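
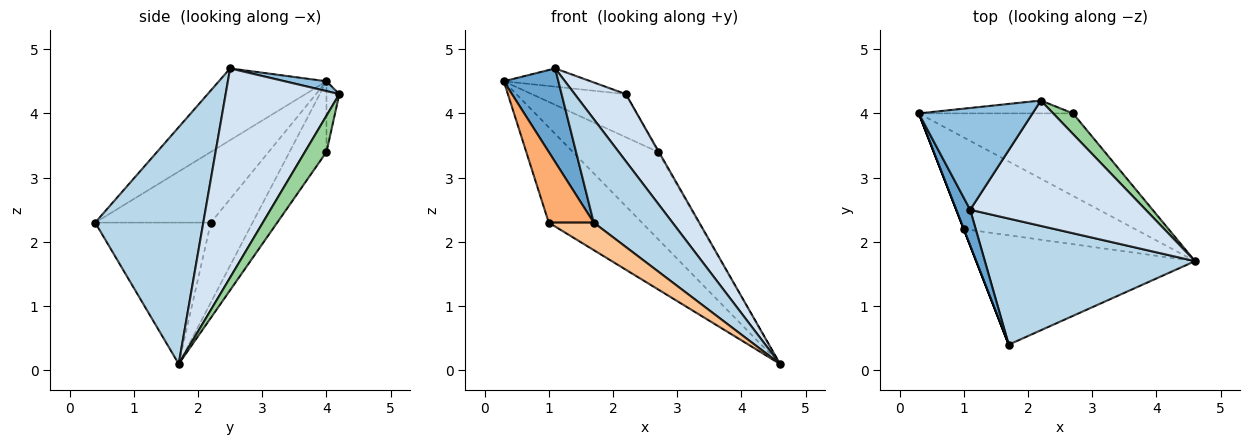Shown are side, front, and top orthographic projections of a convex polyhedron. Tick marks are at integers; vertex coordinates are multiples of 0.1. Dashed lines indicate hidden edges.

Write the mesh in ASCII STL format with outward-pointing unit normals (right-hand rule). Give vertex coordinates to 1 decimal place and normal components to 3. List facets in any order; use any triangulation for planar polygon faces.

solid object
 facet normal -0.879 -0.446 0.170
  outer loop
   vertex 1.1 2.5 4.7
   vertex 0.3 4.0 4.5
   vertex 1.7 0.4 2.3
  endloop
 endfacet
 facet normal 0.085 0.176 0.981
  outer loop
   vertex 1.1 2.5 4.7
   vertex 2.2 4.2 4.3
   vertex 0.3 4.0 4.5
  endloop
 endfacet
 facet normal 0.657 -0.479 0.583
  outer loop
   vertex 1.1 2.5 4.7
   vertex 1.7 0.4 2.3
   vertex 4.6 1.7 0.1
  endloop
 endfacet
 facet normal 0.724 -0.326 0.608
  outer loop
   vertex 1.1 2.5 4.7
   vertex 4.6 1.7 0.1
   vertex 2.2 4.2 4.3
  endloop
 endfacet
 facet normal -0.308 0.686 -0.659
  outer loop
   vertex 1.0 2.2 2.3
   vertex 0.3 4.0 4.5
   vertex 4.6 1.7 0.1
  endloop
 endfacet
 facet normal -0.932 -0.362 0.000
  outer loop
   vertex 1.0 2.2 2.3
   vertex 1.7 0.4 2.3
   vertex 0.3 4.0 4.5
  endloop
 endfacet
 facet normal -0.531 -0.206 -0.822
  outer loop
   vertex 1.0 2.2 2.3
   vertex 4.6 1.7 0.1
   vertex 1.7 0.4 2.3
  endloop
 endfacet
 facet normal -0.301 0.693 -0.656
  outer loop
   vertex 2.7 4.0 3.4
   vertex 4.6 1.7 0.1
   vertex 0.3 4.0 4.5
  endloop
 endfacet
 facet normal -0.130 0.950 -0.283
  outer loop
   vertex 2.7 4.0 3.4
   vertex 0.3 4.0 4.5
   vertex 2.2 4.2 4.3
  endloop
 endfacet
 facet normal 0.877 0.037 0.479
  outer loop
   vertex 2.7 4.0 3.4
   vertex 2.2 4.2 4.3
   vertex 4.6 1.7 0.1
  endloop
 endfacet
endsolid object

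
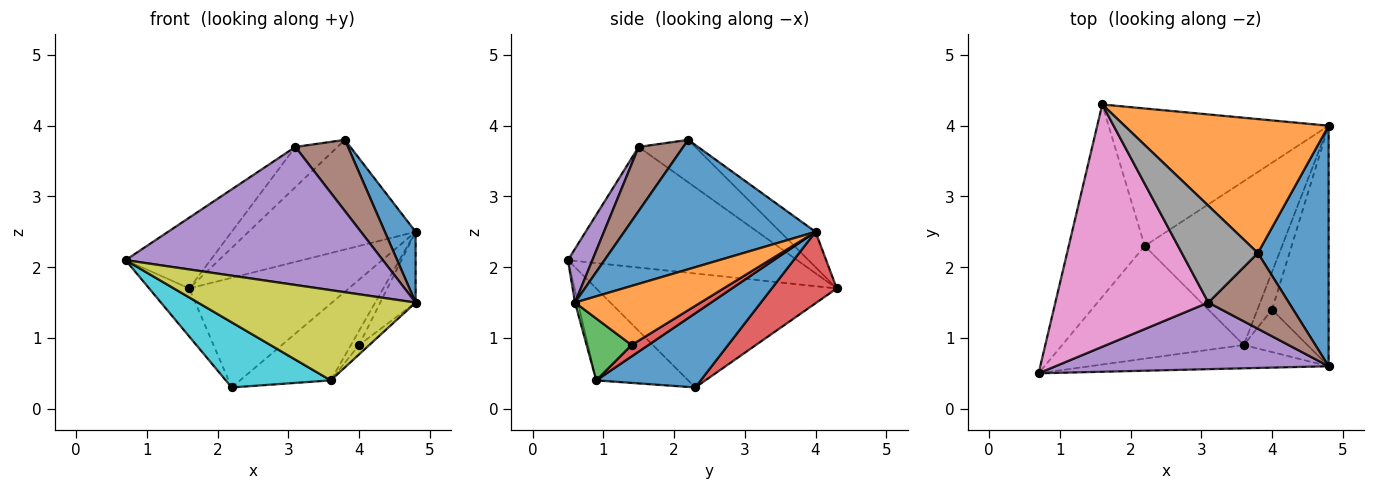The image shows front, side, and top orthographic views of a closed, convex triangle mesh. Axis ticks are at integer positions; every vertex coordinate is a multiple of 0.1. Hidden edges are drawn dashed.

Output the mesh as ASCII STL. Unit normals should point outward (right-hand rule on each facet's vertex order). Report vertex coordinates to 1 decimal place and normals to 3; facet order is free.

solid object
 facet normal 0.869 -0.140 0.475
  outer loop
   vertex 4.8 4.0 2.5
   vertex 3.8 2.2 3.8
   vertex 4.8 0.6 1.5
  endloop
 endfacet
 facet normal -0.133 0.628 0.767
  outer loop
   vertex 4.8 4.0 2.5
   vertex 1.6 4.3 1.7
   vertex 3.8 2.2 3.8
  endloop
 endfacet
 facet normal -0.824 0.137 -0.549
  outer loop
   vertex 2.2 2.3 0.3
   vertex 0.7 0.5 2.1
   vertex 1.6 4.3 1.7
  endloop
 endfacet
 facet normal 0.246 0.604 -0.758
  outer loop
   vertex 2.2 2.3 0.3
   vertex 1.6 4.3 1.7
   vertex 4.8 4.0 2.5
  endloop
 endfacet
 facet normal 0.085 -0.897 0.433
  outer loop
   vertex 3.1 1.5 3.7
   vertex 0.7 0.5 2.1
   vertex 4.8 0.6 1.5
  endloop
 endfacet
 facet normal 0.502 -0.592 0.630
  outer loop
   vertex 3.1 1.5 3.7
   vertex 4.8 0.6 1.5
   vertex 3.8 2.2 3.8
  endloop
 endfacet
 facet normal -0.603 0.223 0.765
  outer loop
   vertex 3.1 1.5 3.7
   vertex 1.6 4.3 1.7
   vertex 0.7 0.5 2.1
  endloop
 endfacet
 facet normal -0.458 0.341 0.821
  outer loop
   vertex 3.1 1.5 3.7
   vertex 3.8 2.2 3.8
   vertex 1.6 4.3 1.7
  endloop
 endfacet
 facet normal -0.013 -0.968 -0.250
  outer loop
   vertex 3.6 0.9 0.4
   vertex 4.8 0.6 1.5
   vertex 0.7 0.5 2.1
  endloop
 endfacet
 facet normal -0.402 -0.458 -0.793
  outer loop
   vertex 3.6 0.9 0.4
   vertex 0.7 0.5 2.1
   vertex 2.2 2.3 0.3
  endloop
 endfacet
 facet normal 0.439 0.381 -0.814
  outer loop
   vertex 3.6 0.9 0.4
   vertex 2.2 2.3 0.3
   vertex 4.8 4.0 2.5
  endloop
 endfacet
 facet normal 0.708 0.199 -0.678
  outer loop
   vertex 4.0 1.4 0.9
   vertex 4.8 4.0 2.5
   vertex 4.8 0.6 1.5
  endloop
 endfacet
 facet normal 0.688 0.157 -0.708
  outer loop
   vertex 4.0 1.4 0.9
   vertex 4.8 0.6 1.5
   vertex 3.6 0.9 0.4
  endloop
 endfacet
 facet normal 0.590 0.283 -0.756
  outer loop
   vertex 4.0 1.4 0.9
   vertex 3.6 0.9 0.4
   vertex 4.8 4.0 2.5
  endloop
 endfacet
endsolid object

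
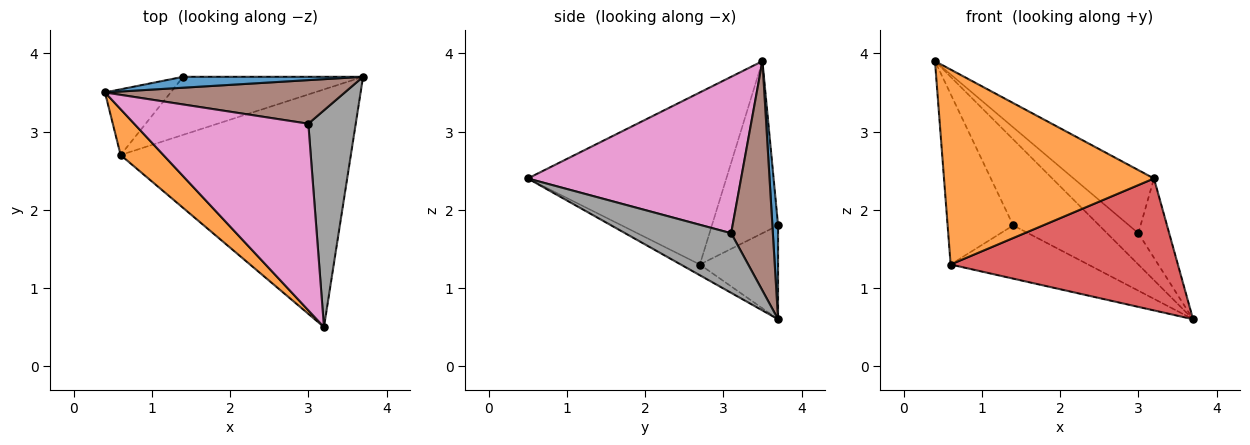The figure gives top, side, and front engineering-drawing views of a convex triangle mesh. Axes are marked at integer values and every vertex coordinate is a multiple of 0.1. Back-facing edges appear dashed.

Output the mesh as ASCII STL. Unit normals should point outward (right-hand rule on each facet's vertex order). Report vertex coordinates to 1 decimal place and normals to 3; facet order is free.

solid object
 facet normal 0.065 0.990 0.125
  outer loop
   vertex 1.4 3.7 1.8
   vertex 0.4 3.5 3.9
   vertex 3.7 3.7 0.6
  endloop
 endfacet
 facet normal -0.677 -0.716 0.168
  outer loop
   vertex 0.6 2.7 1.3
   vertex 3.2 0.5 2.4
   vertex 0.4 3.5 3.9
  endloop
 endfacet
 facet normal -0.686 0.679 -0.262
  outer loop
   vertex 0.6 2.7 1.3
   vertex 0.4 3.5 3.9
   vertex 1.4 3.7 1.8
  endloop
 endfacet
 facet normal -0.041 -0.485 -0.874
  outer loop
   vertex 0.6 2.7 1.3
   vertex 3.7 3.7 0.6
   vertex 3.2 0.5 2.4
  endloop
 endfacet
 facet normal -0.359 0.631 -0.688
  outer loop
   vertex 0.6 2.7 1.3
   vertex 1.4 3.7 1.8
   vertex 3.7 3.7 0.6
  endloop
 endfacet
 facet normal 0.614 0.460 0.642
  outer loop
   vertex 3.0 3.1 1.7
   vertex 3.7 3.7 0.6
   vertex 0.4 3.5 3.9
  endloop
 endfacet
 facet normal 0.648 0.244 0.721
  outer loop
   vertex 3.0 3.1 1.7
   vertex 0.4 3.5 3.9
   vertex 3.2 0.5 2.4
  endloop
 endfacet
 facet normal 0.763 0.222 0.607
  outer loop
   vertex 3.0 3.1 1.7
   vertex 3.2 0.5 2.4
   vertex 3.7 3.7 0.6
  endloop
 endfacet
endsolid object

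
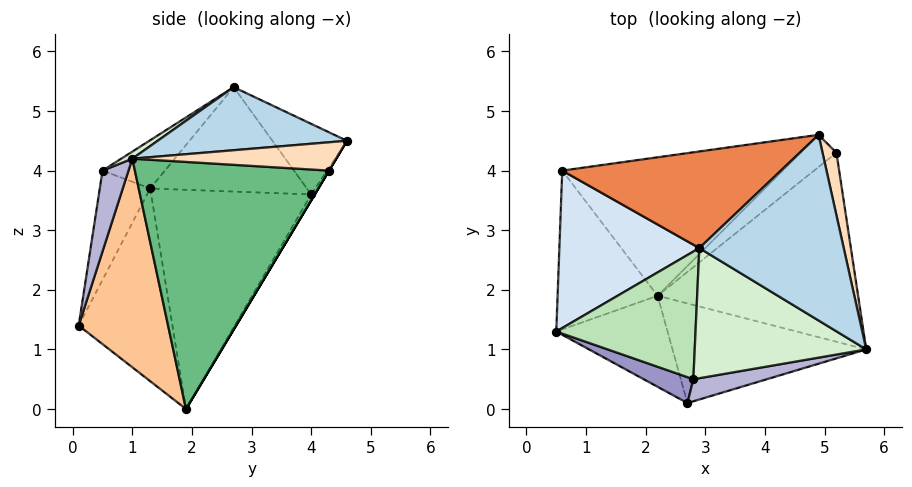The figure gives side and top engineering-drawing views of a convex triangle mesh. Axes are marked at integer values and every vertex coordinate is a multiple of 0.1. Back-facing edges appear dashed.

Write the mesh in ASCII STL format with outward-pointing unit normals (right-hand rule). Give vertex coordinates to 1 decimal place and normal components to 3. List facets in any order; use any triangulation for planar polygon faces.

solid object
 facet normal -0.910 0.018 -0.415
  outer loop
   vertex 0.6 4.0 3.6
   vertex 2.2 1.9 0.0
   vertex 0.5 1.3 3.7
  endloop
 endfacet
 facet normal -0.014 0.861 -0.508
  outer loop
   vertex 0.6 4.0 3.6
   vertex 4.9 4.6 4.5
   vertex 2.2 1.9 0.0
  endloop
 endfacet
 facet normal 0.400 0.013 0.916
  outer loop
   vertex 2.9 2.7 5.4
   vertex 5.7 1.0 4.2
   vertex 4.9 4.6 4.5
  endloop
 endfacet
 facet normal -0.597 0.052 0.800
  outer loop
   vertex 2.9 2.7 5.4
   vertex 0.6 4.0 3.6
   vertex 0.5 1.3 3.7
  endloop
 endfacet
 facet normal -0.243 0.612 0.753
  outer loop
   vertex 2.9 2.7 5.4
   vertex 4.9 4.6 4.5
   vertex 0.6 4.0 3.6
  endloop
 endfacet
 facet normal -0.733 -0.533 -0.423
  outer loop
   vertex 2.7 0.1 1.4
   vertex 0.5 1.3 3.7
   vertex 2.2 1.9 0.0
  endloop
 endfacet
 facet normal 0.697 -0.310 -0.647
  outer loop
   vertex 2.7 0.1 1.4
   vertex 2.2 1.9 0.0
   vertex 5.7 1.0 4.2
  endloop
 endfacet
 facet normal 0.886 0.161 0.435
  outer loop
   vertex 5.2 4.3 4.0
   vertex 4.9 4.6 4.5
   vertex 5.7 1.0 4.2
  endloop
 endfacet
 facet normal 0.774 0.079 -0.628
  outer loop
   vertex 5.2 4.3 4.0
   vertex 5.7 1.0 4.2
   vertex 2.2 1.9 0.0
  endloop
 endfacet
 facet normal 0.000 0.857 -0.514
  outer loop
   vertex 5.2 4.3 4.0
   vertex 2.2 1.9 0.0
   vertex 4.9 4.6 4.5
  endloop
 endfacet
 facet normal -0.282 -0.506 0.815
  outer loop
   vertex 2.8 0.5 4.0
   vertex 2.9 2.7 5.4
   vertex 0.5 1.3 3.7
  endloop
 endfacet
 facet normal 0.035 -0.538 0.842
  outer loop
   vertex 2.8 0.5 4.0
   vertex 5.7 1.0 4.2
   vertex 2.9 2.7 5.4
  endloop
 endfacet
 facet normal -0.343 -0.926 0.156
  outer loop
   vertex 2.8 0.5 4.0
   vertex 0.5 1.3 3.7
   vertex 2.7 0.1 1.4
  endloop
 endfacet
 facet normal 0.158 -0.977 0.144
  outer loop
   vertex 2.8 0.5 4.0
   vertex 2.7 0.1 1.4
   vertex 5.7 1.0 4.2
  endloop
 endfacet
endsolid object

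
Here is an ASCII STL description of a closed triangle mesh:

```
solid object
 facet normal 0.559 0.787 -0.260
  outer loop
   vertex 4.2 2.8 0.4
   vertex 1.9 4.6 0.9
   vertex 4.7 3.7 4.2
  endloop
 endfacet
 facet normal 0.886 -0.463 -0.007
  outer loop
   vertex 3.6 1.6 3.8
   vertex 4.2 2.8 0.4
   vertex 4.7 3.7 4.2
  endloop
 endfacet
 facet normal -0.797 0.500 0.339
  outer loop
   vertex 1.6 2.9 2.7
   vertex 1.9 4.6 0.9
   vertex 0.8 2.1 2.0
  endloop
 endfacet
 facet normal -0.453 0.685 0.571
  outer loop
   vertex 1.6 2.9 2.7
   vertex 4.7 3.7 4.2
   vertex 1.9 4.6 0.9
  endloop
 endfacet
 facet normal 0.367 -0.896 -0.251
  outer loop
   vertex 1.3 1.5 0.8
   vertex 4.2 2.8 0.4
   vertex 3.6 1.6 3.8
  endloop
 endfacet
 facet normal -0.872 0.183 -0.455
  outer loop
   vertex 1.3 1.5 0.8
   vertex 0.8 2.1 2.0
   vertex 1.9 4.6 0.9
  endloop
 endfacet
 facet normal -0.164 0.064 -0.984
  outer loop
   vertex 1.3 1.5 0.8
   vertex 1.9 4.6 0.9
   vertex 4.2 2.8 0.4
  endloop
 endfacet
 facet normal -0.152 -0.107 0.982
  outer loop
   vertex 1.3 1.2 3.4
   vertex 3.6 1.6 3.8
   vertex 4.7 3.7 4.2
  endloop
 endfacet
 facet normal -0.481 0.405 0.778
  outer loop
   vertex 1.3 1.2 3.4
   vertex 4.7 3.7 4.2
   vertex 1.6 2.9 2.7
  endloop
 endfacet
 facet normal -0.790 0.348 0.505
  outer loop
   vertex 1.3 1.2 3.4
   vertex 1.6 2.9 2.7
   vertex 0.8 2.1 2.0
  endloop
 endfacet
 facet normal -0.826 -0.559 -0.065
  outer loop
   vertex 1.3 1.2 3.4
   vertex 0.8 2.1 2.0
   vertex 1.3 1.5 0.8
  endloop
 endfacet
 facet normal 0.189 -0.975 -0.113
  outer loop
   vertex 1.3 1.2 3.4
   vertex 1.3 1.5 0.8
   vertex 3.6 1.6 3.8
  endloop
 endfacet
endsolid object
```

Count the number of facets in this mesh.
12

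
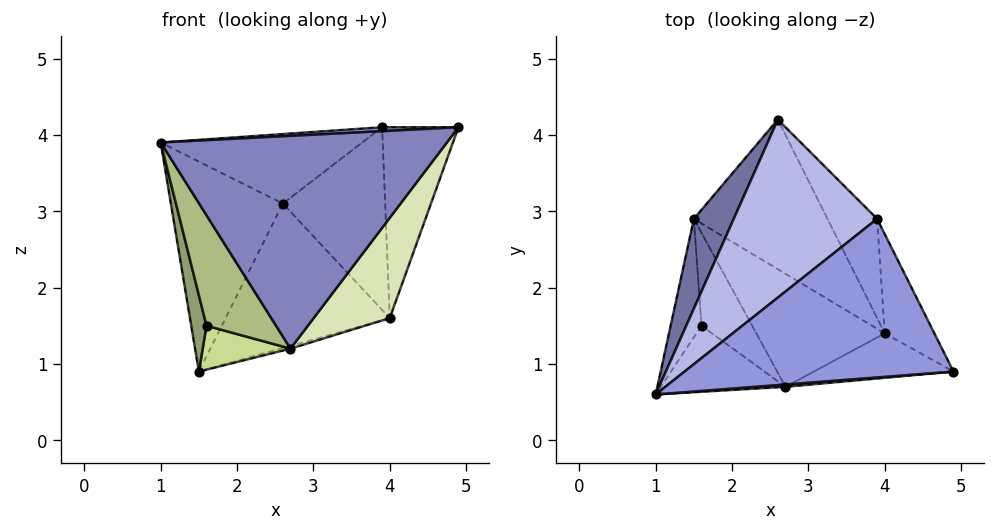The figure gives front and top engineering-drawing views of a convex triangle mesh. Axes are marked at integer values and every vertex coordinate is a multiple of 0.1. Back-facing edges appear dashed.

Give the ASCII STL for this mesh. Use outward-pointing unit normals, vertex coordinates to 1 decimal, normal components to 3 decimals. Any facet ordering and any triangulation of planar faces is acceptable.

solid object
 facet normal -0.882 0.433 0.185
  outer loop
   vertex 1.5 2.9 0.9
   vertex 1.0 0.6 3.9
   vertex 2.6 4.2 3.1
  endloop
 endfacet
 facet normal 0.076 -0.997 0.011
  outer loop
   vertex 2.7 0.7 1.2
   vertex 4.9 0.9 4.1
   vertex 1.0 0.6 3.9
  endloop
 endfacet
 facet normal -0.049 -0.025 0.998
  outer loop
   vertex 3.9 2.9 4.1
   vertex 1.0 0.6 3.9
   vertex 4.9 0.9 4.1
  endloop
 endfacet
 facet normal -0.333 0.343 0.878
  outer loop
   vertex 3.9 2.9 4.1
   vertex 2.6 4.2 3.1
   vertex 1.0 0.6 3.9
  endloop
 endfacet
 facet normal -0.931 -0.198 -0.307
  outer loop
   vertex 1.6 1.5 1.5
   vertex 1.0 0.6 3.9
   vertex 1.5 2.9 0.9
  endloop
 endfacet
 facet normal -0.607 -0.682 -0.408
  outer loop
   vertex 1.6 1.5 1.5
   vertex 2.7 0.7 1.2
   vertex 1.0 0.6 3.9
  endloop
 endfacet
 facet normal -0.487 -0.373 -0.790
  outer loop
   vertex 1.6 1.5 1.5
   vertex 1.5 2.9 0.9
   vertex 2.7 0.7 1.2
  endloop
 endfacet
 facet normal 0.525 -0.778 -0.345
  outer loop
   vertex 4.0 1.4 1.6
   vertex 4.9 0.9 4.1
   vertex 2.7 0.7 1.2
  endloop
 endfacet
 facet normal 0.283 0.023 -0.959
  outer loop
   vertex 4.0 1.4 1.6
   vertex 2.7 0.7 1.2
   vertex 1.5 2.9 0.9
  endloop
 endfacet
 facet normal 0.526 0.591 -0.612
  outer loop
   vertex 4.0 1.4 1.6
   vertex 1.5 2.9 0.9
   vertex 2.6 4.2 3.1
  endloop
 endfacet
 facet normal 0.871 0.436 -0.227
  outer loop
   vertex 4.0 1.4 1.6
   vertex 3.9 2.9 4.1
   vertex 4.9 0.9 4.1
  endloop
 endfacet
 facet normal 0.780 0.550 -0.299
  outer loop
   vertex 4.0 1.4 1.6
   vertex 2.6 4.2 3.1
   vertex 3.9 2.9 4.1
  endloop
 endfacet
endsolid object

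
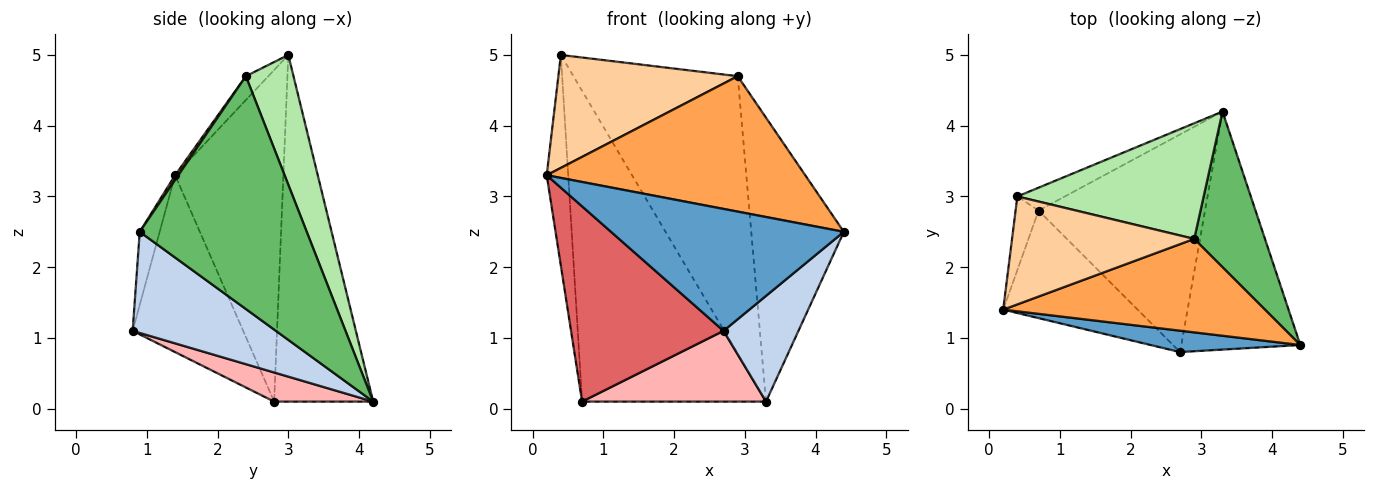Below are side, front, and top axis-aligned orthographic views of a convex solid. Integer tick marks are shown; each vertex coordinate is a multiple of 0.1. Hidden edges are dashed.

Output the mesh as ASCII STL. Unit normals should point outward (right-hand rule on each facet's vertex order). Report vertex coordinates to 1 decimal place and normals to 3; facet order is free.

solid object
 facet normal -0.084 -0.981 0.172
  outer loop
   vertex 2.7 0.8 1.1
   vertex 4.4 0.9 2.5
   vertex 0.2 1.4 3.3
  endloop
 endfacet
 facet normal 0.613 -0.321 -0.722
  outer loop
   vertex 2.7 0.8 1.1
   vertex 3.3 4.2 0.1
   vertex 4.4 0.9 2.5
  endloop
 endfacet
 facet normal 0.010 -0.823 0.568
  outer loop
   vertex 2.9 2.4 4.7
   vertex 0.2 1.4 3.3
   vertex 4.4 0.9 2.5
  endloop
 endfacet
 facet normal -0.090 -0.720 0.688
  outer loop
   vertex 2.9 2.4 4.7
   vertex 0.4 3.0 5.0
   vertex 0.2 1.4 3.3
  endloop
 endfacet
 facet normal 0.845 0.469 0.257
  outer loop
   vertex 2.9 2.4 4.7
   vertex 4.4 0.9 2.5
   vertex 3.3 4.2 0.1
  endloop
 endfacet
 facet normal 0.259 0.892 0.371
  outer loop
   vertex 2.9 2.4 4.7
   vertex 3.3 4.2 0.1
   vertex 0.4 3.0 5.0
  endloop
 endfacet
 facet normal -0.536 -0.740 -0.407
  outer loop
   vertex 0.7 2.8 0.1
   vertex 2.7 0.8 1.1
   vertex 0.2 1.4 3.3
  endloop
 endfacet
 facet normal 0.164 -0.305 -0.938
  outer loop
   vertex 0.7 2.8 0.1
   vertex 3.3 4.2 0.1
   vertex 2.7 0.8 1.1
  endloop
 endfacet
 facet normal -0.979 0.194 -0.068
  outer loop
   vertex 0.7 2.8 0.1
   vertex 0.2 1.4 3.3
   vertex 0.4 3.0 5.0
  endloop
 endfacet
 facet normal -0.473 0.879 -0.065
  outer loop
   vertex 0.7 2.8 0.1
   vertex 0.4 3.0 5.0
   vertex 3.3 4.2 0.1
  endloop
 endfacet
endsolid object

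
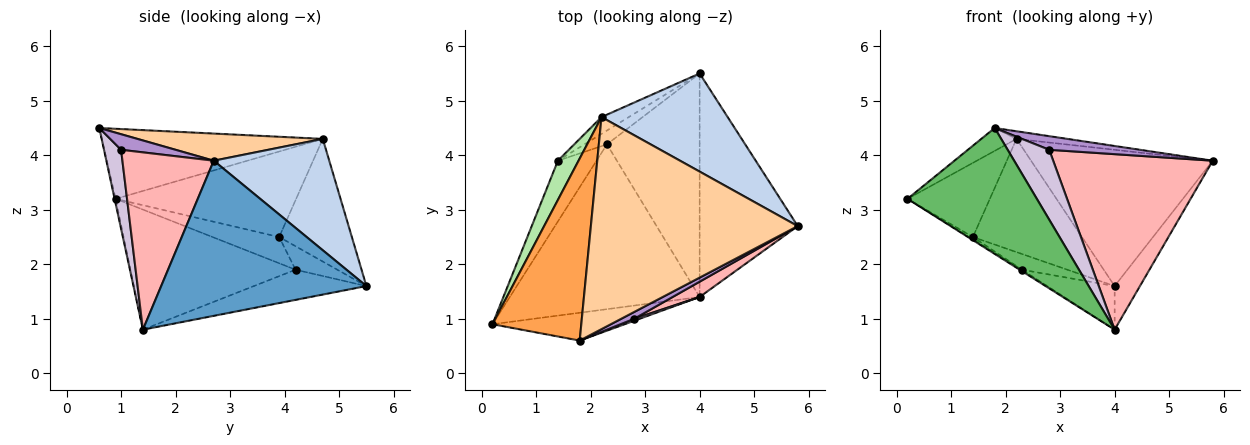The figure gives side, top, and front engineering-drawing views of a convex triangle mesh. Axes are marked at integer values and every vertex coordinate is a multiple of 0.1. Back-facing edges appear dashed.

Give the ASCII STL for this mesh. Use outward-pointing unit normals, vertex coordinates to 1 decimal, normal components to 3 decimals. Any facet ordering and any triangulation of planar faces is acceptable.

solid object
 facet normal 0.841 0.104 -0.532
  outer loop
   vertex 4.0 1.4 0.8
   vertex 4.0 5.5 1.6
   vertex 5.8 2.7 3.9
  endloop
 endfacet
 facet normal 0.458 0.721 0.519
  outer loop
   vertex 2.2 4.7 4.3
   vertex 5.8 2.7 3.9
   vertex 4.0 5.5 1.6
  endloop
 endfacet
 facet normal -0.616 0.098 0.781
  outer loop
   vertex 1.8 0.6 4.5
   vertex 2.2 4.7 4.3
   vertex 0.2 0.9 3.2
  endloop
 endfacet
 facet normal 0.130 0.036 0.991
  outer loop
   vertex 1.8 0.6 4.5
   vertex 5.8 2.7 3.9
   vertex 2.2 4.7 4.3
  endloop
 endfacet
 facet normal -0.008 -0.976 -0.216
  outer loop
   vertex 1.8 0.6 4.5
   vertex 0.2 0.9 3.2
   vertex 4.0 1.4 0.8
  endloop
 endfacet
 facet normal -0.889 0.406 0.215
  outer loop
   vertex 1.4 3.9 2.5
   vertex 0.2 0.9 3.2
   vertex 2.2 4.7 4.3
  endloop
 endfacet
 facet normal -0.551 0.826 -0.122
  outer loop
   vertex 1.4 3.9 2.5
   vertex 2.2 4.7 4.3
   vertex 4.0 5.5 1.6
  endloop
 endfacet
 facet normal 0.495 -0.865 0.075
  outer loop
   vertex 2.8 1.0 4.1
   vertex 4.0 1.4 0.8
   vertex 5.8 2.7 3.9
  endloop
 endfacet
 facet normal 0.473 -0.788 0.394
  outer loop
   vertex 2.8 1.0 4.1
   vertex 5.8 2.7 3.9
   vertex 1.8 0.6 4.5
  endloop
 endfacet
 facet normal 0.380 -0.924 0.026
  outer loop
   vertex 2.8 1.0 4.1
   vertex 1.8 0.6 4.5
   vertex 4.0 1.4 0.8
  endloop
 endfacet
 facet normal -0.304 0.182 -0.935
  outer loop
   vertex 2.3 4.2 1.9
   vertex 4.0 5.5 1.6
   vertex 4.0 1.4 0.8
  endloop
 endfacet
 facet normal -0.568 0.618 -0.544
  outer loop
   vertex 2.3 4.2 1.9
   vertex 1.4 3.9 2.5
   vertex 4.0 5.5 1.6
  endloop
 endfacet
 facet normal -0.535 0.007 -0.845
  outer loop
   vertex 2.3 4.2 1.9
   vertex 4.0 1.4 0.8
   vertex 0.2 0.9 3.2
  endloop
 endfacet
 facet normal -0.562 0.032 -0.827
  outer loop
   vertex 2.3 4.2 1.9
   vertex 0.2 0.9 3.2
   vertex 1.4 3.9 2.5
  endloop
 endfacet
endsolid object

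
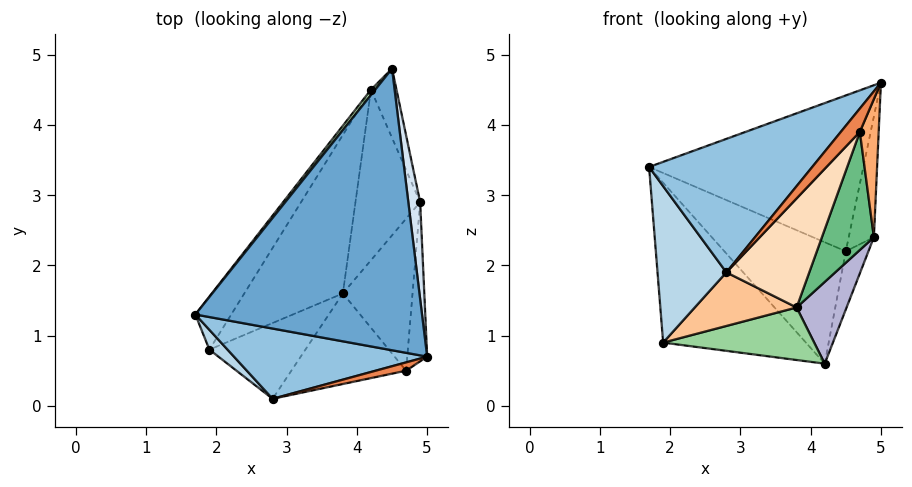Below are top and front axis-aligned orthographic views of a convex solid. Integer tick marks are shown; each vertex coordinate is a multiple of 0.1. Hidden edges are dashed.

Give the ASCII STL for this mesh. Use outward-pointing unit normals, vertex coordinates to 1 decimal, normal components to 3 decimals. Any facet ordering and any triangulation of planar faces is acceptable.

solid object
 facet normal -0.224 0.472 0.853
  outer loop
   vertex 4.5 4.8 2.2
   vertex 1.7 1.3 3.4
   vertex 5.0 0.7 4.6
  endloop
 endfacet
 facet normal -0.314 -0.840 0.442
  outer loop
   vertex 2.8 0.1 1.9
   vertex 5.0 0.7 4.6
   vertex 1.7 1.3 3.4
  endloop
 endfacet
 facet normal -0.673 -0.733 0.093
  outer loop
   vertex 1.9 0.8 0.9
   vertex 2.8 0.1 1.9
   vertex 1.7 1.3 3.4
  endloop
 endfacet
 facet normal 0.959 0.221 0.177
  outer loop
   vertex 4.9 2.9 2.4
   vertex 4.5 4.8 2.2
   vertex 5.0 0.7 4.6
  endloop
 endfacet
 facet normal -0.153 -0.931 0.332
  outer loop
   vertex 4.7 0.5 3.9
   vertex 5.0 0.7 4.6
   vertex 2.8 0.1 1.9
  endloop
 endfacet
 facet normal 0.910 -0.271 -0.313
  outer loop
   vertex 4.7 0.5 3.9
   vertex 4.9 2.9 2.4
   vertex 5.0 0.7 4.6
  endloop
 endfacet
 facet normal 0.416 -0.525 -0.742
  outer loop
   vertex 3.8 1.6 1.4
   vertex 2.8 0.1 1.9
   vertex 1.9 0.8 0.9
  endloop
 endfacet
 facet normal 0.641 -0.591 -0.491
  outer loop
   vertex 3.8 1.6 1.4
   vertex 4.7 0.5 3.9
   vertex 2.8 0.1 1.9
  endloop
 endfacet
 facet normal 0.822 -0.350 -0.450
  outer loop
   vertex 3.8 1.6 1.4
   vertex 4.9 2.9 2.4
   vertex 4.7 0.5 3.9
  endloop
 endfacet
 facet normal 0.357 -0.294 -0.887
  outer loop
   vertex 4.2 4.5 0.6
   vertex 3.8 1.6 1.4
   vertex 1.9 0.8 0.9
  endloop
 endfacet
 facet normal -0.776 0.630 0.027
  outer loop
   vertex 4.2 4.5 0.6
   vertex 1.7 1.3 3.4
   vertex 4.5 4.8 2.2
  endloop
 endfacet
 facet normal -0.843 0.510 -0.170
  outer loop
   vertex 4.2 4.5 0.6
   vertex 1.9 0.8 0.9
   vertex 1.7 1.3 3.4
  endloop
 endfacet
 facet normal 0.960 0.180 -0.214
  outer loop
   vertex 4.2 4.5 0.6
   vertex 4.5 4.8 2.2
   vertex 4.9 2.9 2.4
  endloop
 endfacet
 facet normal 0.799 -0.260 -0.542
  outer loop
   vertex 4.2 4.5 0.6
   vertex 4.9 2.9 2.4
   vertex 3.8 1.6 1.4
  endloop
 endfacet
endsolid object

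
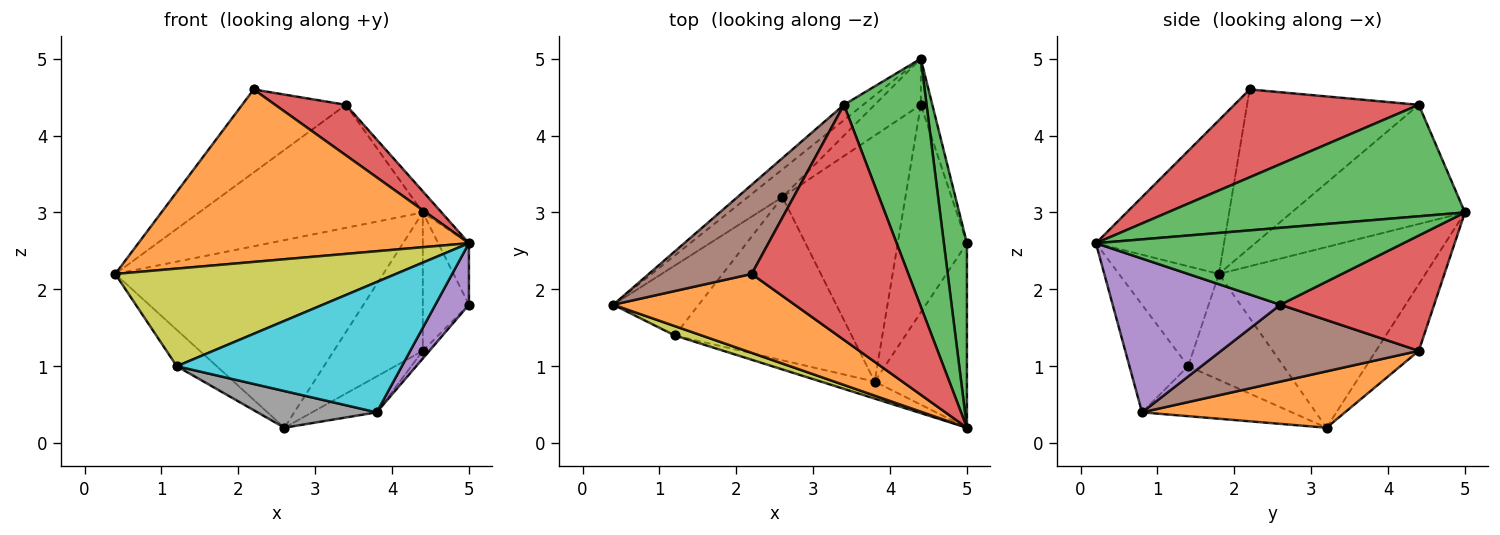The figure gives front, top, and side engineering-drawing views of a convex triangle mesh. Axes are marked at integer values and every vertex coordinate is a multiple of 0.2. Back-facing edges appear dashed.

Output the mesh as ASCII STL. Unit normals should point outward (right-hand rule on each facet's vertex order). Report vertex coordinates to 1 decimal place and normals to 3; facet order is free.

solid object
 facet normal -0.606 0.787 -0.116
  outer loop
   vertex 2.6 3.2 0.2
   vertex 0.4 1.8 2.2
   vertex 4.4 5.0 3.0
  endloop
 endfacet
 facet normal -0.332 -0.858 0.392
  outer loop
   vertex 2.2 2.2 4.6
   vertex 0.4 1.8 2.2
   vertex 5.0 0.2 2.6
  endloop
 endfacet
 facet normal 0.802 0.051 0.595
  outer loop
   vertex 3.4 4.4 4.4
   vertex 5.0 0.2 2.6
   vertex 4.4 5.0 3.0
  endloop
 endfacet
 facet normal 0.481 -0.184 0.857
  outer loop
   vertex 3.4 4.4 4.4
   vertex 2.2 2.2 4.6
   vertex 5.0 0.2 2.6
  endloop
 endfacet
 facet normal -0.610 0.787 -0.098
  outer loop
   vertex 3.4 4.4 4.4
   vertex 4.4 5.0 3.0
   vertex 0.4 1.8 2.2
  endloop
 endfacet
 facet normal -0.748 0.452 0.486
  outer loop
   vertex 3.4 4.4 4.4
   vertex 0.4 1.8 2.2
   vertex 2.2 2.2 4.6
  endloop
 endfacet
 facet normal -0.740 0.310 -0.597
  outer loop
   vertex 1.2 1.4 1.0
   vertex 0.4 1.8 2.2
   vertex 2.6 3.2 0.2
  endloop
 endfacet
 facet normal -0.266 -0.211 -0.941
  outer loop
   vertex 1.2 1.4 1.0
   vertex 2.6 3.2 0.2
   vertex 3.8 0.8 0.4
  endloop
 endfacet
 facet normal -0.334 -0.938 0.090
  outer loop
   vertex 1.2 1.4 1.0
   vertex 5.0 0.2 2.6
   vertex 0.4 1.8 2.2
  endloop
 endfacet
 facet normal -0.250 -0.960 -0.125
  outer loop
   vertex 1.2 1.4 1.0
   vertex 3.8 0.8 0.4
   vertex 5.0 0.2 2.6
  endloop
 endfacet
 facet normal -0.415 0.863 -0.288
  outer loop
   vertex 4.4 4.4 1.2
   vertex 2.6 3.2 0.2
   vertex 4.4 5.0 3.0
  endloop
 endfacet
 facet normal 0.413 0.131 -0.901
  outer loop
   vertex 4.4 4.4 1.2
   vertex 3.8 0.8 0.4
   vertex 2.6 3.2 0.2
  endloop
 endfacet
 facet normal 0.953 0.095 0.286
  outer loop
   vertex 5.0 2.6 1.8
   vertex 4.4 5.0 3.0
   vertex 5.0 0.2 2.6
  endloop
 endfacet
 facet normal 0.953 0.286 -0.095
  outer loop
   vertex 5.0 2.6 1.8
   vertex 4.4 4.4 1.2
   vertex 4.4 5.0 3.0
  endloop
 endfacet
 facet normal 0.845 -0.169 -0.507
  outer loop
   vertex 5.0 2.6 1.8
   vertex 5.0 0.2 2.6
   vertex 3.8 0.8 0.4
  endloop
 endfacet
 facet normal 0.743 0.025 -0.669
  outer loop
   vertex 5.0 2.6 1.8
   vertex 3.8 0.8 0.4
   vertex 4.4 4.4 1.2
  endloop
 endfacet
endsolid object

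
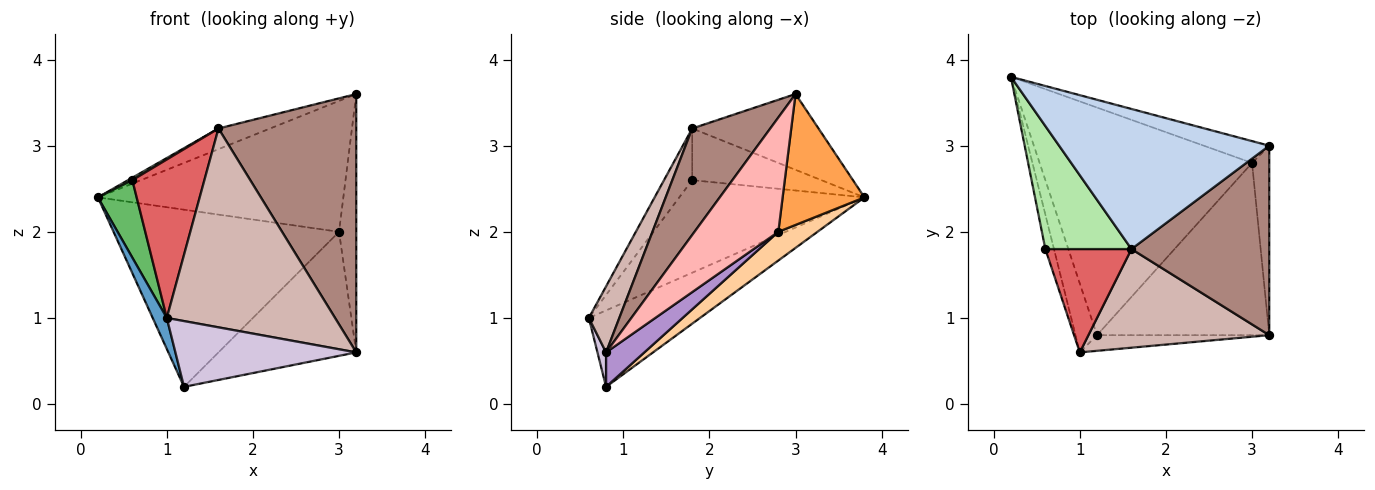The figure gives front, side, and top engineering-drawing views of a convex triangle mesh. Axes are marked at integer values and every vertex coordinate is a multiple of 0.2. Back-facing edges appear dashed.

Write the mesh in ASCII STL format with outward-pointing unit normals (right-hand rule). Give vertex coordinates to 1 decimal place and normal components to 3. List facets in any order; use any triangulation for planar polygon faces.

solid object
 facet normal -0.955 -0.121 -0.269
  outer loop
   vertex 1.2 0.8 0.2
   vertex 1.0 0.6 1.0
   vertex 0.2 3.8 2.4
  endloop
 endfacet
 facet normal -0.336 0.137 0.932
  outer loop
   vertex 1.6 1.8 3.2
   vertex 3.2 3.0 3.6
   vertex 0.2 3.8 2.4
  endloop
 endfacet
 facet normal 0.312 0.937 -0.156
  outer loop
   vertex 3.0 2.8 2.0
   vertex 0.2 3.8 2.4
   vertex 3.2 3.0 3.6
  endloop
 endfacet
 facet normal 0.106 0.611 -0.785
  outer loop
   vertex 3.0 2.8 2.0
   vertex 1.2 0.8 0.2
   vertex 0.2 3.8 2.4
  endloop
 endfacet
 facet normal -0.975 -0.204 -0.091
  outer loop
   vertex 0.6 1.8 2.6
   vertex 0.2 3.8 2.4
   vertex 1.0 0.6 1.0
  endloop
 endfacet
 facet normal -0.514 -0.017 0.857
  outer loop
   vertex 0.6 1.8 2.6
   vertex 1.6 1.8 3.2
   vertex 0.2 3.8 2.4
  endloop
 endfacet
 facet normal -0.311 -0.796 0.519
  outer loop
   vertex 0.6 1.8 2.6
   vertex 1.0 0.6 1.0
   vertex 1.6 1.8 3.2
  endloop
 endfacet
 facet normal 0.969 0.199 -0.146
  outer loop
   vertex 3.2 0.8 0.6
   vertex 3.0 2.8 2.0
   vertex 3.2 3.0 3.6
  endloop
 endfacet
 facet normal 0.160 0.577 -0.801
  outer loop
   vertex 3.2 0.8 0.6
   vertex 1.2 0.8 0.2
   vertex 3.0 2.8 2.0
  endloop
 endfacet
 facet normal 0.046 -0.972 -0.231
  outer loop
   vertex 3.2 0.8 0.6
   vertex 1.0 0.6 1.0
   vertex 1.2 0.8 0.2
  endloop
 endfacet
 facet normal 0.416 -0.733 0.538
  outer loop
   vertex 3.2 0.8 0.6
   vertex 3.2 3.0 3.6
   vertex 1.6 1.8 3.2
  endloop
 endfacet
 facet normal 0.160 -0.884 0.439
  outer loop
   vertex 3.2 0.8 0.6
   vertex 1.6 1.8 3.2
   vertex 1.0 0.6 1.0
  endloop
 endfacet
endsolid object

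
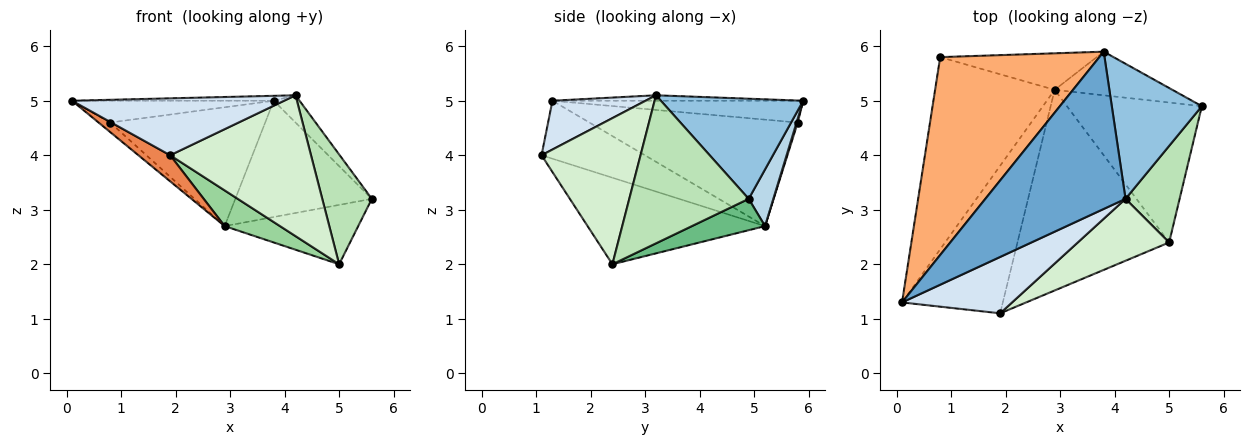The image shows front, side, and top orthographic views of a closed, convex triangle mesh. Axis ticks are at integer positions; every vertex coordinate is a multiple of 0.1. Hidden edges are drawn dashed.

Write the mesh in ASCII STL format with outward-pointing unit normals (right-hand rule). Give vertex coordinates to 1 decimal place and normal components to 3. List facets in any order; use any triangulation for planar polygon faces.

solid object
 facet normal -0.039 0.031 0.999
  outer loop
   vertex 4.2 3.2 5.1
   vertex 3.8 5.9 5.0
   vertex 0.1 1.3 5.0
  endloop
 endfacet
 facet normal 0.737 0.134 0.663
  outer loop
   vertex 4.2 3.2 5.1
   vertex 5.6 4.9 3.2
   vertex 3.8 5.9 5.0
  endloop
 endfacet
 facet normal 0.167 0.923 -0.346
  outer loop
   vertex 2.9 5.2 2.7
   vertex 3.8 5.9 5.0
   vertex 5.6 4.9 3.2
  endloop
 endfacet
 facet normal 0.298 -0.678 0.672
  outer loop
   vertex 1.9 1.1 4.0
   vertex 4.2 3.2 5.1
   vertex 0.1 1.3 5.0
  endloop
 endfacet
 facet normal -0.493 -0.151 -0.857
  outer loop
   vertex 1.9 1.1 4.0
   vertex 0.1 1.3 5.0
   vertex 2.9 5.2 2.7
  endloop
 endfacet
 facet normal -0.135 0.109 0.985
  outer loop
   vertex 0.8 5.8 4.6
   vertex 0.1 1.3 5.0
   vertex 3.8 5.9 5.0
  endloop
 endfacet
 facet normal -0.665 0.037 -0.746
  outer loop
   vertex 0.8 5.8 4.6
   vertex 2.9 5.2 2.7
   vertex 0.1 1.3 5.0
  endloop
 endfacet
 facet normal 0.007 0.956 -0.294
  outer loop
   vertex 0.8 5.8 4.6
   vertex 3.8 5.9 5.0
   vertex 2.9 5.2 2.7
  endloop
 endfacet
 facet normal 0.209 0.382 -0.900
  outer loop
   vertex 5.0 2.4 2.0
   vertex 2.9 5.2 2.7
   vertex 5.6 4.9 3.2
  endloop
 endfacet
 facet normal -0.490 -0.153 -0.858
  outer loop
   vertex 5.0 2.4 2.0
   vertex 1.9 1.1 4.0
   vertex 2.9 5.2 2.7
  endloop
 endfacet
 facet normal 0.875 -0.363 0.320
  outer loop
   vertex 5.0 2.4 2.0
   vertex 5.6 4.9 3.2
   vertex 4.2 3.2 5.1
  endloop
 endfacet
 facet normal 0.541 -0.770 0.338
  outer loop
   vertex 5.0 2.4 2.0
   vertex 4.2 3.2 5.1
   vertex 1.9 1.1 4.0
  endloop
 endfacet
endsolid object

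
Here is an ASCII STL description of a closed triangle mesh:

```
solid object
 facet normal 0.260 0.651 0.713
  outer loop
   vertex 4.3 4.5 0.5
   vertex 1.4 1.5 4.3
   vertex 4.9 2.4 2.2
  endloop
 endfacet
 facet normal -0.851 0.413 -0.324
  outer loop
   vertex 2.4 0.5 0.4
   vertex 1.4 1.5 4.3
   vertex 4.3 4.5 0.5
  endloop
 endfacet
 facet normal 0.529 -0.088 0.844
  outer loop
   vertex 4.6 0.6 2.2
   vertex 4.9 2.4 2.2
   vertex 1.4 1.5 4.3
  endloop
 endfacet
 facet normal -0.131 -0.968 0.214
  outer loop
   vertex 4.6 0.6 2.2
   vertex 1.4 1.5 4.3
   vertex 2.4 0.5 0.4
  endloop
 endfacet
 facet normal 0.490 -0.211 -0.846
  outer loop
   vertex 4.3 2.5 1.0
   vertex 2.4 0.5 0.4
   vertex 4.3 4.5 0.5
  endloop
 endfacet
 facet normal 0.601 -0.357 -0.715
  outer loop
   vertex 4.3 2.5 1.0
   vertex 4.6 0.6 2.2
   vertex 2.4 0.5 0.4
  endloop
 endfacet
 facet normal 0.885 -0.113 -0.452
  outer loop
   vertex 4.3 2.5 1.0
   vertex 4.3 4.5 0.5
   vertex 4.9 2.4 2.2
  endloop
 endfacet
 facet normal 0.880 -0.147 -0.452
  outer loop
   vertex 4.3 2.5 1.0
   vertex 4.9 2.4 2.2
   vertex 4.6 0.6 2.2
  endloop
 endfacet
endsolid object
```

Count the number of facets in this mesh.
8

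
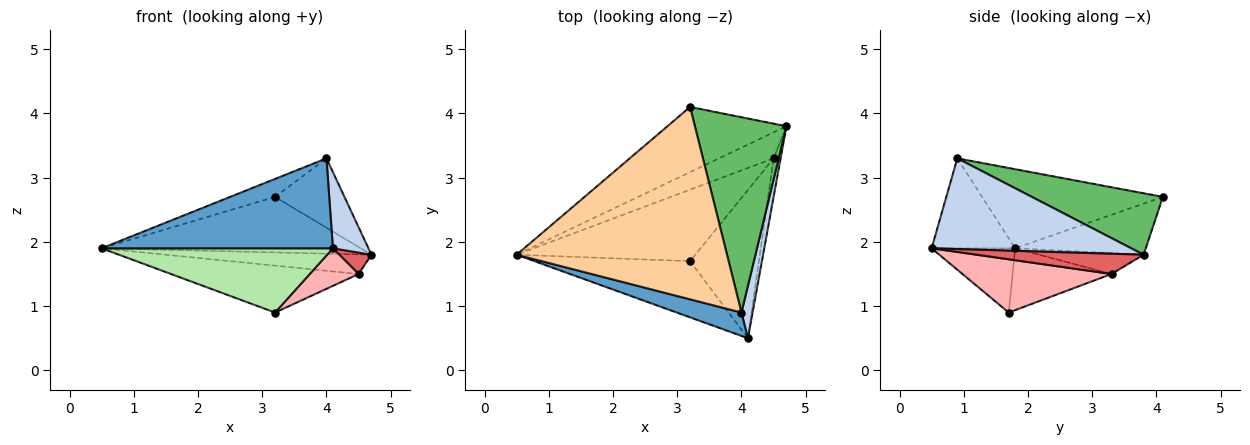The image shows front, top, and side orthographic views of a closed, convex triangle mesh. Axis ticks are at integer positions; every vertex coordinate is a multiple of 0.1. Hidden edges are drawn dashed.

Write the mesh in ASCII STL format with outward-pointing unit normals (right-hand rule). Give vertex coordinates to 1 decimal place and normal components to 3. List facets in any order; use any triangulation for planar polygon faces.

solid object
 facet normal -0.330 -0.914 0.237
  outer loop
   vertex 4.0 0.9 3.3
   vertex 0.5 1.8 1.9
   vertex 4.1 0.5 1.9
  endloop
 endfacet
 facet normal 0.977 -0.174 0.120
  outer loop
   vertex 4.0 0.9 3.3
   vertex 4.1 0.5 1.9
   vertex 4.7 3.8 1.8
  endloop
 endfacet
 facet normal -0.311 0.616 -0.723
  outer loop
   vertex 3.2 4.1 2.7
   vertex 4.7 3.8 1.8
   vertex 0.5 1.8 1.9
  endloop
 endfacet
 facet normal -0.351 0.087 0.932
  outer loop
   vertex 3.2 4.1 2.7
   vertex 0.5 1.8 1.9
   vertex 4.0 0.9 3.3
  endloop
 endfacet
 facet normal 0.534 0.283 0.796
  outer loop
   vertex 3.2 4.1 2.7
   vertex 4.0 0.9 3.3
   vertex 4.7 3.8 1.8
  endloop
 endfacet
 facet normal -0.262 -0.726 -0.635
  outer loop
   vertex 3.2 1.7 0.9
   vertex 4.1 0.5 1.9
   vertex 0.5 1.8 1.9
  endloop
 endfacet
 facet normal 0.930 -0.179 -0.322
  outer loop
   vertex 4.5 3.3 1.5
   vertex 4.7 3.8 1.8
   vertex 4.1 0.5 1.9
  endloop
 endfacet
 facet normal 0.600 -0.196 -0.776
  outer loop
   vertex 4.5 3.3 1.5
   vertex 4.1 0.5 1.9
   vertex 3.2 1.7 0.9
  endloop
 endfacet
 facet normal -0.292 0.575 -0.764
  outer loop
   vertex 4.5 3.3 1.5
   vertex 0.5 1.8 1.9
   vertex 4.7 3.8 1.8
  endloop
 endfacet
 facet normal -0.278 0.527 -0.803
  outer loop
   vertex 4.5 3.3 1.5
   vertex 3.2 1.7 0.9
   vertex 0.5 1.8 1.9
  endloop
 endfacet
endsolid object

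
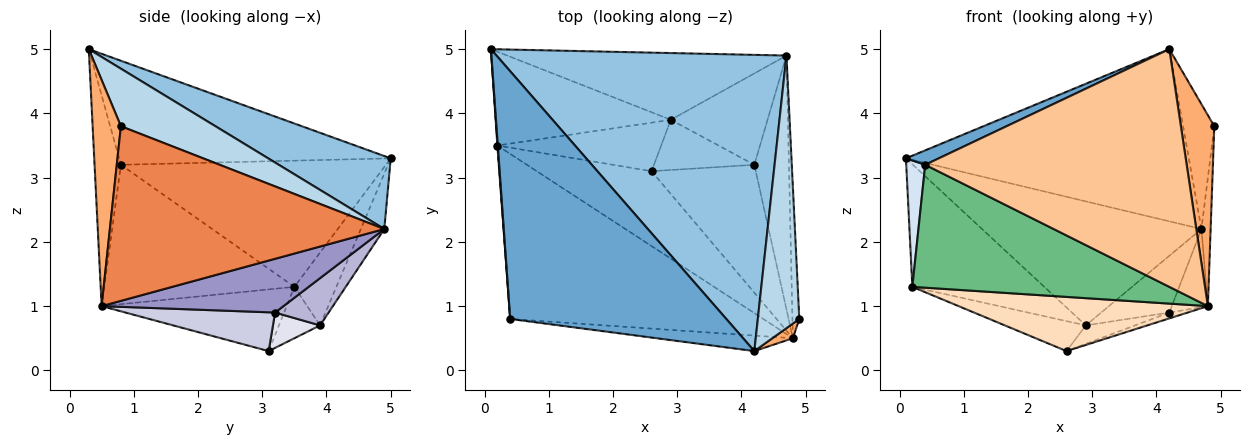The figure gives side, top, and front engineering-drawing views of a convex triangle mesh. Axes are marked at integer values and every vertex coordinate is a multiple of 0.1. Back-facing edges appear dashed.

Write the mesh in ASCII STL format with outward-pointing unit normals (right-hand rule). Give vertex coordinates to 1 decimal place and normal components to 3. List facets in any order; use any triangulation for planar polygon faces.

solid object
 facet normal -0.433 -0.052 0.900
  outer loop
   vertex 0.4 0.8 3.2
   vertex 4.2 0.3 5.0
   vertex 0.1 5.0 3.3
  endloop
 endfacet
 facet normal 0.213 0.491 0.845
  outer loop
   vertex 4.7 4.9 2.2
   vertex 0.1 5.0 3.3
   vertex 4.2 0.3 5.0
  endloop
 endfacet
 facet normal 0.784 0.259 0.565
  outer loop
   vertex 4.7 4.9 2.2
   vertex 4.2 0.3 5.0
   vertex 4.9 0.8 3.8
  endloop
 endfacet
 facet normal -0.997 -0.071 0.004
  outer loop
   vertex 0.2 3.5 1.3
   vertex 0.4 0.8 3.2
   vertex 0.1 5.0 3.3
  endloop
 endfacet
 facet normal 0.999 0.033 -0.039
  outer loop
   vertex 4.8 0.5 1.0
   vertex 4.7 4.9 2.2
   vertex 4.9 0.8 3.8
  endloop
 endfacet
 facet normal 0.645 -0.762 0.059
  outer loop
   vertex 4.8 0.5 1.0
   vertex 4.9 0.8 3.8
   vertex 4.2 0.3 5.0
  endloop
 endfacet
 facet normal -0.100 -0.993 -0.065
  outer loop
   vertex 4.8 0.5 1.0
   vertex 4.2 0.3 5.0
   vertex 0.4 0.8 3.2
  endloop
 endfacet
 facet normal -0.399 -0.538 -0.743
  outer loop
   vertex 4.8 0.5 1.0
   vertex 0.2 3.5 1.3
   vertex 2.6 3.1 0.3
  endloop
 endfacet
 facet normal -0.404 -0.546 -0.734
  outer loop
   vertex 4.8 0.5 1.0
   vertex 0.4 0.8 3.2
   vertex 0.2 3.5 1.3
  endloop
 endfacet
 facet normal -0.258 0.508 -0.822
  outer loop
   vertex 2.9 3.9 0.7
   vertex 2.6 3.1 0.3
   vertex 0.2 3.5 1.3
  endloop
 endfacet
 facet normal -0.094 0.877 -0.472
  outer loop
   vertex 2.9 3.9 0.7
   vertex 0.1 5.0 3.3
   vertex 4.7 4.9 2.2
  endloop
 endfacet
 facet normal -0.245 0.770 -0.590
  outer loop
   vertex 2.9 3.9 0.7
   vertex 0.2 3.5 1.3
   vertex 0.1 5.0 3.3
  endloop
 endfacet
 facet normal 0.829 0.165 -0.534
  outer loop
   vertex 4.2 3.2 0.9
   vertex 4.7 4.9 2.2
   vertex 4.8 0.5 1.0
  endloop
 endfacet
 facet normal 0.383 0.487 -0.785
  outer loop
   vertex 4.2 3.2 0.9
   vertex 2.9 3.9 0.7
   vertex 4.7 4.9 2.2
  endloop
 endfacet
 facet normal 0.348 0.043 -0.936
  outer loop
   vertex 4.2 3.2 0.9
   vertex 4.8 0.5 1.0
   vertex 2.6 3.1 0.3
  endloop
 endfacet
 facet normal 0.314 0.328 -0.891
  outer loop
   vertex 4.2 3.2 0.9
   vertex 2.6 3.1 0.3
   vertex 2.9 3.9 0.7
  endloop
 endfacet
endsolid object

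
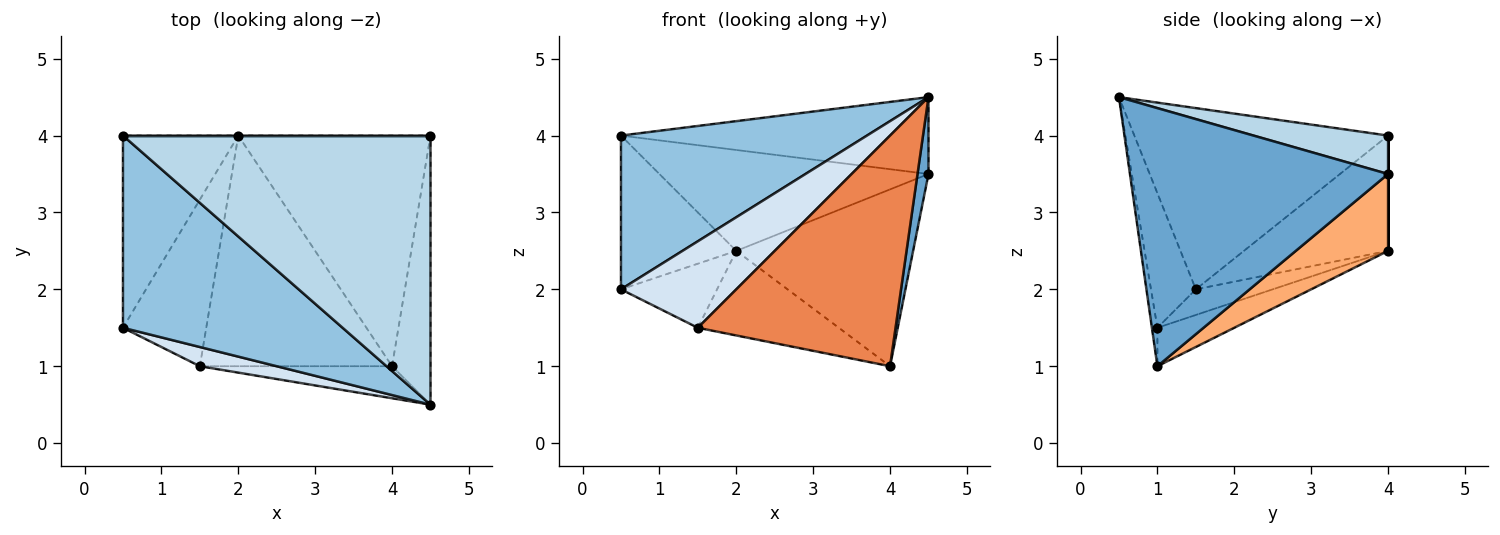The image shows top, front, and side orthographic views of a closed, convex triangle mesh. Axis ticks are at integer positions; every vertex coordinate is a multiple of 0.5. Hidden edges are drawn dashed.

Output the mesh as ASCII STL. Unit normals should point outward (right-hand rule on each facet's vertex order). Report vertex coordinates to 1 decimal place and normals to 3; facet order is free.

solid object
 facet normal 0.988 -0.042 -0.147
  outer loop
   vertex 4.0 1.0 1.0
   vertex 4.5 4.0 3.5
   vertex 4.5 0.5 4.5
  endloop
 endfacet
 facet normal -0.542 -0.525 0.656
  outer loop
   vertex 0.5 4.0 4.0
   vertex 0.5 1.5 2.0
   vertex 4.5 0.5 4.5
  endloop
 endfacet
 facet normal 0.119 0.273 0.955
  outer loop
   vertex 0.5 4.0 4.0
   vertex 4.5 0.5 4.5
   vertex 4.5 4.0 3.5
  endloop
 endfacet
 facet normal -0.355 -0.913 0.203
  outer loop
   vertex 1.5 1.0 1.5
   vertex 4.5 0.5 4.5
   vertex 0.5 1.5 2.0
  endloop
 endfacet
 facet normal -0.028 -0.990 -0.138
  outer loop
   vertex 1.5 1.0 1.5
   vertex 4.0 1.0 1.0
   vertex 4.5 0.5 4.5
  endloop
 endfacet
 facet normal 0.303 0.580 -0.756
  outer loop
   vertex 2.0 4.0 2.5
   vertex 4.5 4.0 3.5
   vertex 4.0 1.0 1.0
  endloop
 endfacet
 facet normal 0.000 1.000 0.000
  outer loop
   vertex 2.0 4.0 2.5
   vertex 0.5 4.0 4.0
   vertex 4.5 4.0 3.5
  endloop
 endfacet
 facet normal -0.615 0.492 -0.615
  outer loop
   vertex 2.0 4.0 2.5
   vertex 0.5 1.5 2.0
   vertex 0.5 4.0 4.0
  endloop
 endfacet
 facet normal -0.276 0.345 -0.897
  outer loop
   vertex 2.0 4.0 2.5
   vertex 1.5 1.0 1.5
   vertex 0.5 1.5 2.0
  endloop
 endfacet
 facet normal -0.185 0.338 -0.923
  outer loop
   vertex 2.0 4.0 2.5
   vertex 4.0 1.0 1.0
   vertex 1.5 1.0 1.5
  endloop
 endfacet
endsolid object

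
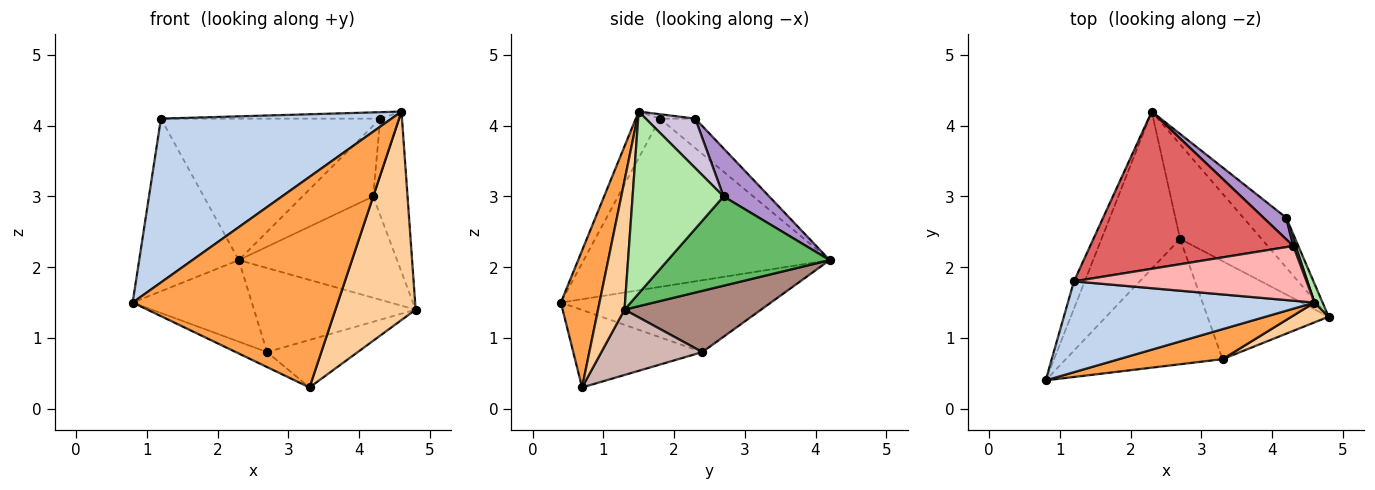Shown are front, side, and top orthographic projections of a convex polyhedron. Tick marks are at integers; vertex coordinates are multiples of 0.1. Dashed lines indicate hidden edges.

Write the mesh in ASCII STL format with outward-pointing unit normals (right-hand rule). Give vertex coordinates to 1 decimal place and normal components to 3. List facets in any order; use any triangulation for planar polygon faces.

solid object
 facet normal -0.925 0.375 -0.059
  outer loop
   vertex 1.2 1.8 4.1
   vertex 2.3 4.2 2.1
   vertex 0.8 0.4 1.5
  endloop
 endfacet
 facet normal -0.091 -0.871 0.483
  outer loop
   vertex 1.2 1.8 4.1
   vertex 0.8 0.4 1.5
   vertex 4.6 1.5 4.2
  endloop
 endfacet
 facet normal 0.183 -0.973 0.139
  outer loop
   vertex 3.3 0.7 0.3
   vertex 4.6 1.5 4.2
   vertex 0.8 0.4 1.5
  endloop
 endfacet
 facet normal 0.312 -0.946 0.090
  outer loop
   vertex 3.3 0.7 0.3
   vertex 4.8 1.3 1.4
   vertex 4.6 1.5 4.2
  endloop
 endfacet
 facet normal 0.676 0.661 -0.325
  outer loop
   vertex 4.2 2.7 3.0
   vertex 4.8 1.3 1.4
   vertex 2.3 4.2 2.1
  endloop
 endfacet
 facet normal 0.935 0.353 0.042
  outer loop
   vertex 4.2 2.7 3.0
   vertex 4.6 1.5 4.2
   vertex 4.8 1.3 1.4
  endloop
 endfacet
 facet normal -0.107 0.665 0.739
  outer loop
   vertex 4.3 2.3 4.1
   vertex 2.3 4.2 2.1
   vertex 1.2 1.8 4.1
  endloop
 endfacet
 facet normal -0.019 0.117 0.993
  outer loop
   vertex 4.3 2.3 4.1
   vertex 1.2 1.8 4.1
   vertex 4.6 1.5 4.2
  endloop
 endfacet
 facet normal 0.525 0.814 0.248
  outer loop
   vertex 4.3 2.3 4.1
   vertex 4.2 2.7 3.0
   vertex 2.3 4.2 2.1
  endloop
 endfacet
 facet normal 0.934 0.356 0.044
  outer loop
   vertex 4.3 2.3 4.1
   vertex 4.6 1.5 4.2
   vertex 4.2 2.7 3.0
  endloop
 endfacet
 facet normal 0.490 0.579 -0.652
  outer loop
   vertex 2.7 2.4 0.8
   vertex 2.3 4.2 2.1
   vertex 4.8 1.3 1.4
  endloop
 endfacet
 facet normal 0.437 0.392 -0.810
  outer loop
   vertex 2.7 2.4 0.8
   vertex 4.8 1.3 1.4
   vertex 3.3 0.7 0.3
  endloop
 endfacet
 facet normal -0.630 0.358 -0.689
  outer loop
   vertex 2.7 2.4 0.8
   vertex 0.8 0.4 1.5
   vertex 2.3 4.2 2.1
  endloop
 endfacet
 facet normal -0.441 0.107 -0.891
  outer loop
   vertex 2.7 2.4 0.8
   vertex 3.3 0.7 0.3
   vertex 0.8 0.4 1.5
  endloop
 endfacet
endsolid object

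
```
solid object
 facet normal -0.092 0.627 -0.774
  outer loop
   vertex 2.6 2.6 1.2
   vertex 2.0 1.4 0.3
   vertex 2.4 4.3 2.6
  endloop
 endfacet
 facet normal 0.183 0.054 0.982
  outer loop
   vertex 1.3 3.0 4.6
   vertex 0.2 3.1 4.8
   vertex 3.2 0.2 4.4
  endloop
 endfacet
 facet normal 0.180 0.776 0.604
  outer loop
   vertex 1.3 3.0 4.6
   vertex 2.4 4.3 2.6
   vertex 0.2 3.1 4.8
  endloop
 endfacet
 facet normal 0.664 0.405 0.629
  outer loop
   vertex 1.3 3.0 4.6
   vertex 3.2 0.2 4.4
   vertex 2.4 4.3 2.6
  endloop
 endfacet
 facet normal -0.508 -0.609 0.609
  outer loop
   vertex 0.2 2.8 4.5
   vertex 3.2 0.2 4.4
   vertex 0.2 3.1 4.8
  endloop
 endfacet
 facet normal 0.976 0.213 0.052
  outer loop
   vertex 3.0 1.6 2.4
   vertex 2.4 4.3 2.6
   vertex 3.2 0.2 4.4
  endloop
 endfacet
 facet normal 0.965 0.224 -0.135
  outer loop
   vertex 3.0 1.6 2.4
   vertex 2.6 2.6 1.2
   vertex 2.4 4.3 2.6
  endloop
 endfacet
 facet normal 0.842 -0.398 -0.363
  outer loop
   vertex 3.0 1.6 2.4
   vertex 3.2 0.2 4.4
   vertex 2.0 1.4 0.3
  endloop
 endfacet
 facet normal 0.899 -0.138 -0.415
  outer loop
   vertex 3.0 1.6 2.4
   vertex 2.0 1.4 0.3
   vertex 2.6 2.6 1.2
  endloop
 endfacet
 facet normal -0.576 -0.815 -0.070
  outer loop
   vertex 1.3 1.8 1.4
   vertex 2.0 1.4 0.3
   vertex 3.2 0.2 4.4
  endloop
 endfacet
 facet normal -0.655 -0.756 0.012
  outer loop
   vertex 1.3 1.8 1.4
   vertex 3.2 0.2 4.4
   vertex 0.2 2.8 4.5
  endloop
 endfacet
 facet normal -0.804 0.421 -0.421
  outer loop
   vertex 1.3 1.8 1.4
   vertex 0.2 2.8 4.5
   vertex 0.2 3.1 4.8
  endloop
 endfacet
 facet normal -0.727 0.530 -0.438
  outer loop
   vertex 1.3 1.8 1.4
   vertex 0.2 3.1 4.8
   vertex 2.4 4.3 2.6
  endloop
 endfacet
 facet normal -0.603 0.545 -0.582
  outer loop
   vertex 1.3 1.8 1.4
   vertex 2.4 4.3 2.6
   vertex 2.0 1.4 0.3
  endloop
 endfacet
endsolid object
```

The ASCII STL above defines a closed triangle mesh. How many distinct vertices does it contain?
9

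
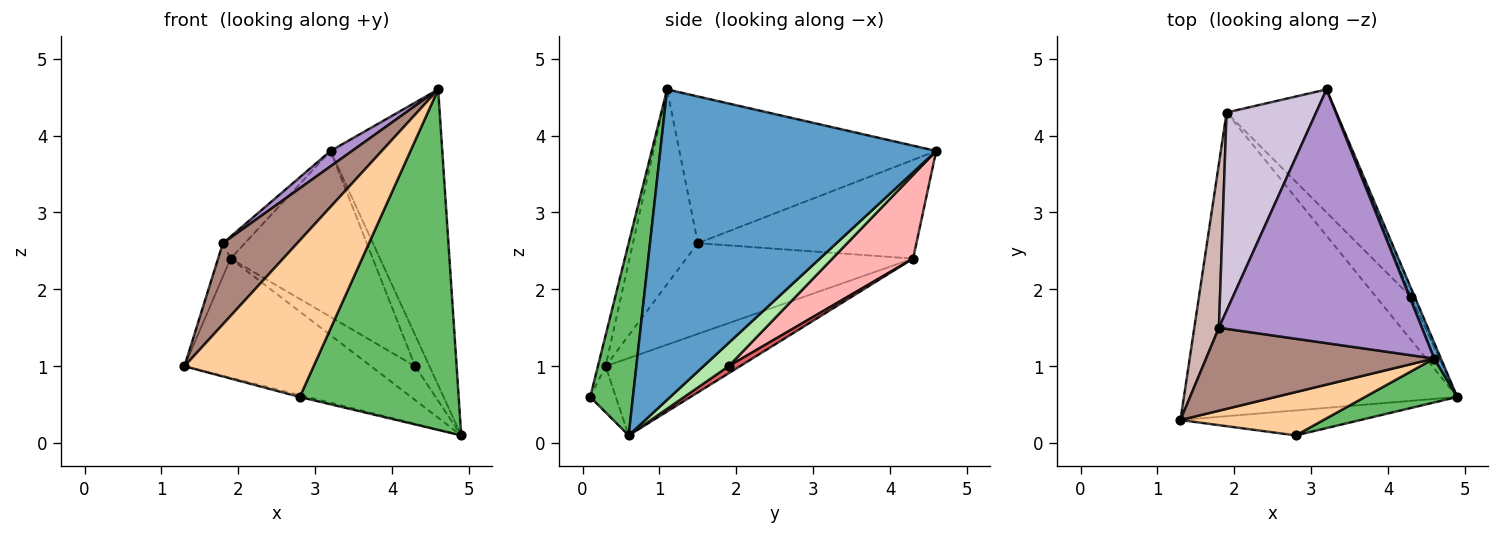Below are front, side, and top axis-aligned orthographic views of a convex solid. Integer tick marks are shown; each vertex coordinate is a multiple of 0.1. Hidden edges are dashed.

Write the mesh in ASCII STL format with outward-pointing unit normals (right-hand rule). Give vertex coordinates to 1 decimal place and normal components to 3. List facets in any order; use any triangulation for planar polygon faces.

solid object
 facet normal 0.927 0.375 0.020
  outer loop
   vertex 4.6 1.1 4.6
   vertex 4.9 0.6 0.1
   vertex 3.2 4.6 3.8
  endloop
 endfacet
 facet normal -0.254 0.353 -0.900
  outer loop
   vertex 1.9 4.3 2.4
   vertex 4.9 0.6 0.1
   vertex 1.3 0.3 1.0
  endloop
 endfacet
 facet normal -0.248 0.074 -0.966
  outer loop
   vertex 2.8 0.1 0.6
   vertex 1.3 0.3 1.0
   vertex 4.9 0.6 0.1
  endloop
 endfacet
 facet normal -0.057 -0.962 0.266
  outer loop
   vertex 2.8 0.1 0.6
   vertex 4.6 1.1 4.6
   vertex 1.3 0.3 1.0
  endloop
 endfacet
 facet normal 0.258 -0.958 0.124
  outer loop
   vertex 2.8 0.1 0.6
   vertex 4.9 0.6 0.1
   vertex 4.6 1.1 4.6
  endloop
 endfacet
 facet normal 0.861 0.491 -0.135
  outer loop
   vertex 4.3 1.9 1.0
   vertex 3.2 4.6 3.8
   vertex 4.9 0.6 0.1
  endloop
 endfacet
 facet normal 0.157 0.610 -0.777
  outer loop
   vertex 4.3 1.9 1.0
   vertex 4.9 0.6 0.1
   vertex 1.9 4.3 2.4
  endloop
 endfacet
 facet normal 0.415 0.731 -0.542
  outer loop
   vertex 4.3 1.9 1.0
   vertex 1.9 4.3 2.4
   vertex 3.2 4.6 3.8
  endloop
 endfacet
 facet normal -0.585 -0.049 0.809
  outer loop
   vertex 1.8 1.5 2.6
   vertex 4.6 1.1 4.6
   vertex 3.2 4.6 3.8
  endloop
 endfacet
 facet normal -0.739 0.074 0.670
  outer loop
   vertex 1.8 1.5 2.6
   vertex 3.2 4.6 3.8
   vertex 1.9 4.3 2.4
  endloop
 endfacet
 facet normal -0.521 -0.597 0.610
  outer loop
   vertex 1.8 1.5 2.6
   vertex 1.3 0.3 1.0
   vertex 4.6 1.1 4.6
  endloop
 endfacet
 facet normal -0.964 0.053 0.261
  outer loop
   vertex 1.8 1.5 2.6
   vertex 1.9 4.3 2.4
   vertex 1.3 0.3 1.0
  endloop
 endfacet
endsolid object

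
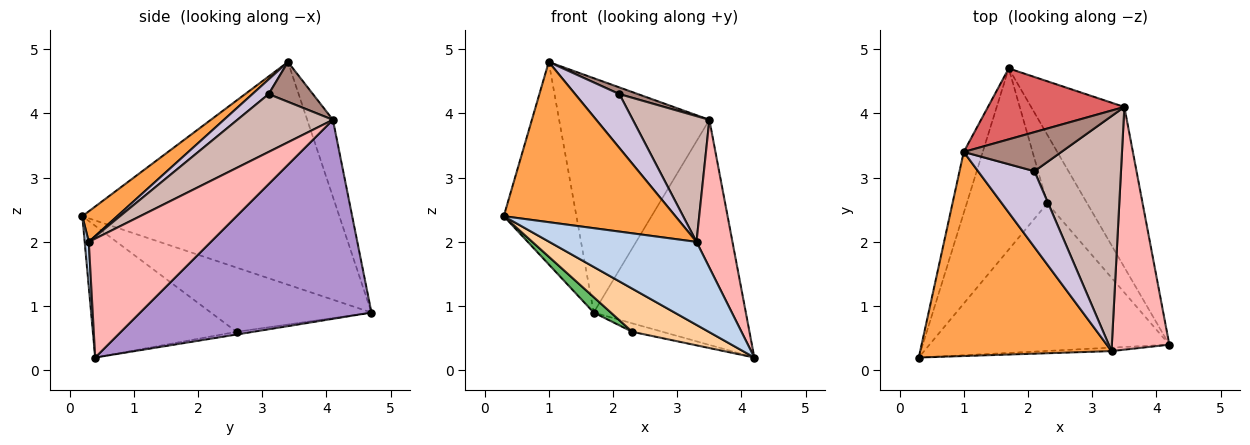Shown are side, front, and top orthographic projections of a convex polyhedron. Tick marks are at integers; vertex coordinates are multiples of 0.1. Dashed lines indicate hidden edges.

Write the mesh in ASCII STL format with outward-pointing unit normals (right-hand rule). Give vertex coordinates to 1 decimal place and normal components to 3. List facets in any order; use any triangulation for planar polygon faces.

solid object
 facet normal -0.959 0.271 -0.082
  outer loop
   vertex 1.0 3.4 4.8
   vertex 1.7 4.7 0.9
   vertex 0.3 0.2 2.4
  endloop
 endfacet
 facet normal 0.028 -0.999 -0.042
  outer loop
   vertex 3.3 0.3 2.0
   vertex 0.3 0.2 2.4
   vertex 4.2 0.4 0.2
  endloop
 endfacet
 facet normal 0.124 -0.613 0.781
  outer loop
   vertex 3.3 0.3 2.0
   vertex 1.0 3.4 4.8
   vertex 0.3 0.2 2.4
  endloop
 endfacet
 facet normal -0.466 -0.248 -0.849
  outer loop
   vertex 2.3 2.6 0.6
   vertex 4.2 0.4 0.2
   vertex 0.3 0.2 2.4
  endloop
 endfacet
 facet normal -0.622 -0.066 -0.780
  outer loop
   vertex 2.3 2.6 0.6
   vertex 0.3 0.2 2.4
   vertex 1.7 4.7 0.9
  endloop
 endfacet
 facet normal -0.067 0.122 -0.990
  outer loop
   vertex 2.3 2.6 0.6
   vertex 1.7 4.7 0.9
   vertex 4.2 0.4 0.2
  endloop
 endfacet
 facet normal -0.162 0.945 0.286
  outer loop
   vertex 3.5 4.1 3.9
   vertex 1.7 4.7 0.9
   vertex 1.0 3.4 4.8
  endloop
 endfacet
 facet normal 0.870 -0.256 0.421
  outer loop
   vertex 3.5 4.1 3.9
   vertex 3.3 0.3 2.0
   vertex 4.2 0.4 0.2
  endloop
 endfacet
 facet normal 0.778 0.512 -0.364
  outer loop
   vertex 3.5 4.1 3.9
   vertex 4.2 0.4 0.2
   vertex 1.7 4.7 0.9
  endloop
 endfacet
 facet normal 0.208 -0.566 0.798
  outer loop
   vertex 2.1 3.1 4.3
   vertex 1.0 3.4 4.8
   vertex 3.3 0.3 2.0
  endloop
 endfacet
 facet normal 0.373 -0.156 0.915
  outer loop
   vertex 2.1 3.1 4.3
   vertex 3.5 4.1 3.9
   vertex 1.0 3.4 4.8
  endloop
 endfacet
 facet normal 0.507 -0.407 0.760
  outer loop
   vertex 2.1 3.1 4.3
   vertex 3.3 0.3 2.0
   vertex 3.5 4.1 3.9
  endloop
 endfacet
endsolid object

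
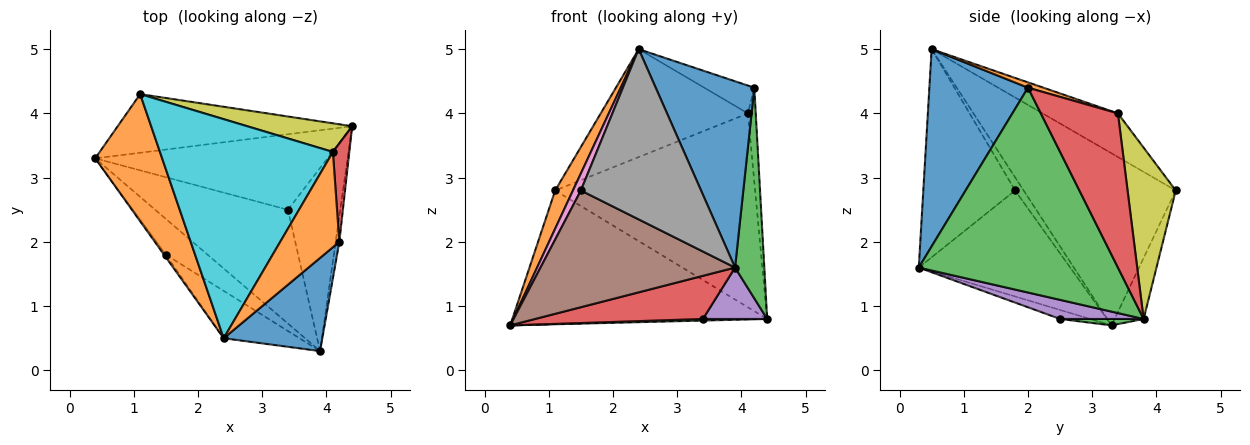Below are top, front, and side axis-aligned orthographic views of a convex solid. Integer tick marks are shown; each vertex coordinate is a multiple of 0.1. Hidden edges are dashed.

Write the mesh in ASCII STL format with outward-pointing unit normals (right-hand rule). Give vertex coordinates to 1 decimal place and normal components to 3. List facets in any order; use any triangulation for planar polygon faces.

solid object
 facet normal -0.104 0.911 -0.399
  outer loop
   vertex 1.1 4.3 2.8
   vertex 4.4 3.8 0.8
   vertex 0.4 3.3 0.7
  endloop
 endfacet
 facet normal -0.926 -0.108 0.360
  outer loop
   vertex 1.1 4.3 2.8
   vertex 0.4 3.3 0.7
   vertex 2.4 0.5 5.0
  endloop
 endfacet
 facet normal 0.028 -0.021 -0.999
  outer loop
   vertex 3.4 2.5 0.8
   vertex 0.4 3.3 0.7
   vertex 4.4 3.8 0.8
  endloop
 endfacet
 facet normal -0.063 -0.354 -0.933
  outer loop
   vertex 3.4 2.5 0.8
   vertex 3.9 0.3 1.6
   vertex 0.4 3.3 0.7
  endloop
 endfacet
 facet normal 0.331 -0.255 -0.908
  outer loop
   vertex 3.4 2.5 0.8
   vertex 4.4 3.8 0.8
   vertex 3.9 0.3 1.6
  endloop
 endfacet
 facet normal -0.597 -0.767 -0.235
  outer loop
   vertex 1.5 1.8 2.8
   vertex 0.4 3.3 0.7
   vertex 3.9 0.3 1.6
  endloop
 endfacet
 facet normal -0.728 -0.677 -0.102
  outer loop
   vertex 1.5 1.8 2.8
   vertex 2.4 0.5 5.0
   vertex 0.4 3.3 0.7
  endloop
 endfacet
 facet normal -0.593 -0.776 -0.216
  outer loop
   vertex 1.5 1.8 2.8
   vertex 3.9 0.3 1.6
   vertex 2.4 0.5 5.0
  endloop
 endfacet
 facet normal 0.232 0.962 0.142
  outer loop
   vertex 4.1 3.4 4.0
   vertex 4.4 3.8 0.8
   vertex 1.1 4.3 2.8
  endloop
 endfacet
 facet normal -0.221 0.431 0.875
  outer loop
   vertex 4.1 3.4 4.0
   vertex 1.1 4.3 2.8
   vertex 2.4 0.5 5.0
  endloop
 endfacet
 facet normal 0.667 -0.667 0.333
  outer loop
   vertex 4.2 2.0 4.4
   vertex 2.4 0.5 5.0
   vertex 3.9 0.3 1.6
  endloop
 endfacet
 facet normal 0.086 0.279 0.956
  outer loop
   vertex 4.2 2.0 4.4
   vertex 4.1 3.4 4.0
   vertex 2.4 0.5 5.0
  endloop
 endfacet
 facet normal 0.989 -0.145 -0.018
  outer loop
   vertex 4.2 2.0 4.4
   vertex 3.9 0.3 1.6
   vertex 4.4 3.8 0.8
  endloop
 endfacet
 facet normal 0.989 0.101 0.105
  outer loop
   vertex 4.2 2.0 4.4
   vertex 4.4 3.8 0.8
   vertex 4.1 3.4 4.0
  endloop
 endfacet
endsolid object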